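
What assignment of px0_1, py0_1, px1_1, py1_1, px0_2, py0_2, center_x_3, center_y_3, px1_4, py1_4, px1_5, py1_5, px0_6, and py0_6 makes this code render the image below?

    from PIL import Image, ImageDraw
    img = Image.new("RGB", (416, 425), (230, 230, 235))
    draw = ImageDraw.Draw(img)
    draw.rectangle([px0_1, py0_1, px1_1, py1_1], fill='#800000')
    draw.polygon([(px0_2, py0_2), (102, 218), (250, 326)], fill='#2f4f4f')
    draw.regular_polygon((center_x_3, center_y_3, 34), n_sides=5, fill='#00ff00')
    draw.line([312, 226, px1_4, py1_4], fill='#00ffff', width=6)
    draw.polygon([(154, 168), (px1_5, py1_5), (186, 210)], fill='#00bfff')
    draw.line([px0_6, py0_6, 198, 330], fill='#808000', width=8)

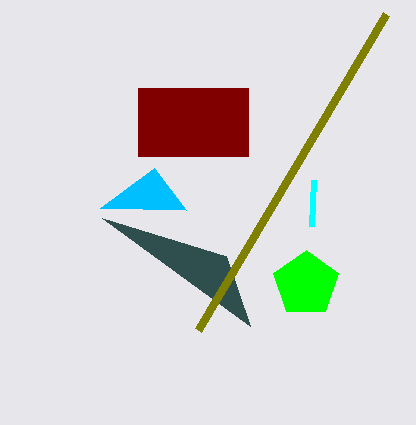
px0_1 = 138; py0_1 = 88; px1_1 = 248; py1_1 = 156; px0_2 = 226; py0_2 = 256; center_x_3 = 306; center_y_3 = 284; px1_4 = 314; py1_4 = 180; px1_5 = 100; py1_5 = 208; px0_6 = 386; py0_6 = 14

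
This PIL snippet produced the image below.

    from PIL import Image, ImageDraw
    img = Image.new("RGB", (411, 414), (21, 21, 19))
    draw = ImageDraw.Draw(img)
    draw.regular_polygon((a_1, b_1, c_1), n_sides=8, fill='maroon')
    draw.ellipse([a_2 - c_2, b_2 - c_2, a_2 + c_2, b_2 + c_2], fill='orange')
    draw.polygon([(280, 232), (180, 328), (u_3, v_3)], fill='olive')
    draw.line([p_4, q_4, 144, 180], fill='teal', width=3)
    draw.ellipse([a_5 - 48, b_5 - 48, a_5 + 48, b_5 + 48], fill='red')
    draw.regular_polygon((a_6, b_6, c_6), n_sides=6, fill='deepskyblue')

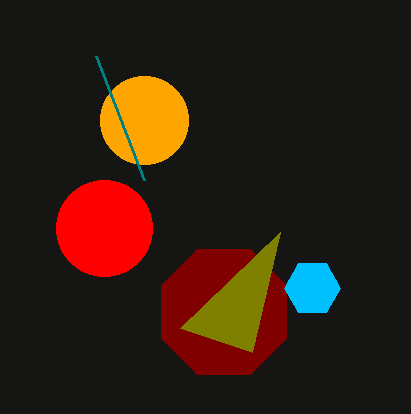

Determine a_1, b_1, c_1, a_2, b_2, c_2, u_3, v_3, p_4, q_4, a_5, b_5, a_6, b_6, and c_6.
a_1 = 224; b_1 = 312; c_1 = 68; a_2 = 144; b_2 = 120; c_2 = 44; u_3 = 252; v_3 = 352; p_4 = 96; q_4 = 56; a_5 = 104; b_5 = 228; a_6 = 312; b_6 = 288; c_6 = 28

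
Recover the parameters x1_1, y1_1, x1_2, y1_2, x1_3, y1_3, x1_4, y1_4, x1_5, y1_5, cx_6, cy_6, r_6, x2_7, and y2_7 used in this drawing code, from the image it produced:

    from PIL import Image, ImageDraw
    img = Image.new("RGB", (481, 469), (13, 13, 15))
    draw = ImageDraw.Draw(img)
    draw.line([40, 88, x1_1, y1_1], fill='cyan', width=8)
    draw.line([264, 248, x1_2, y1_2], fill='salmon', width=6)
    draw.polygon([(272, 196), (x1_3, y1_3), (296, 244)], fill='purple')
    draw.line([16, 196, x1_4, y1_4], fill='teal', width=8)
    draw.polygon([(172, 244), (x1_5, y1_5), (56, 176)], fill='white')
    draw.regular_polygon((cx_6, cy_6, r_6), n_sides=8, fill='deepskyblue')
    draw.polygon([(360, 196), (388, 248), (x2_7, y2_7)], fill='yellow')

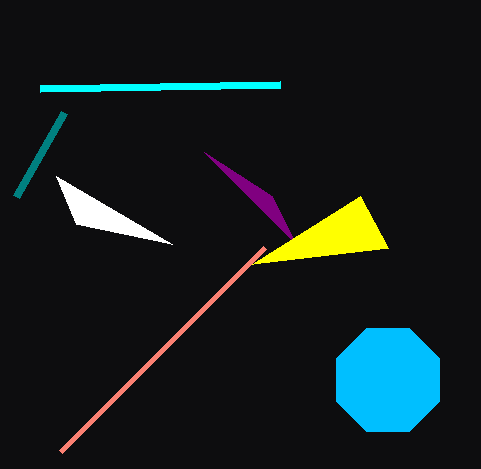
x1_1 = 280, y1_1 = 84, x1_2 = 60, y1_2 = 452, x1_3 = 204, y1_3 = 152, x1_4 = 64, y1_4 = 112, x1_5 = 76, y1_5 = 224, cx_6 = 388, cy_6 = 380, r_6 = 56, x2_7 = 252, y2_7 = 264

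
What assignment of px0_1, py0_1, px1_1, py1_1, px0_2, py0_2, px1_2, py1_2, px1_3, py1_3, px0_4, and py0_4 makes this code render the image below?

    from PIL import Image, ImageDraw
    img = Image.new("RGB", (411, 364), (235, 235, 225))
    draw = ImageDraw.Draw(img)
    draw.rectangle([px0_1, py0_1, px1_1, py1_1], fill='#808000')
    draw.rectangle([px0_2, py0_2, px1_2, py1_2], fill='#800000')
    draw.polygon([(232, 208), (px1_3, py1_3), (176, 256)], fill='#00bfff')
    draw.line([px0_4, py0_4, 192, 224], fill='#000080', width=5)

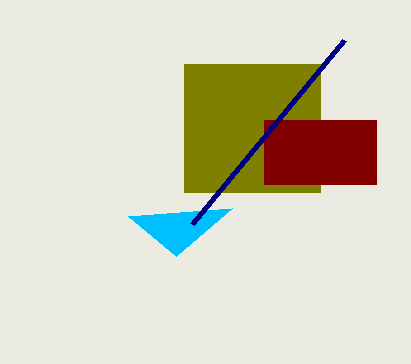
px0_1 = 184, py0_1 = 64, px1_1 = 320, py1_1 = 192, px0_2 = 264, py0_2 = 120, px1_2 = 376, py1_2 = 184, px1_3 = 128, py1_3 = 216, px0_4 = 344, py0_4 = 40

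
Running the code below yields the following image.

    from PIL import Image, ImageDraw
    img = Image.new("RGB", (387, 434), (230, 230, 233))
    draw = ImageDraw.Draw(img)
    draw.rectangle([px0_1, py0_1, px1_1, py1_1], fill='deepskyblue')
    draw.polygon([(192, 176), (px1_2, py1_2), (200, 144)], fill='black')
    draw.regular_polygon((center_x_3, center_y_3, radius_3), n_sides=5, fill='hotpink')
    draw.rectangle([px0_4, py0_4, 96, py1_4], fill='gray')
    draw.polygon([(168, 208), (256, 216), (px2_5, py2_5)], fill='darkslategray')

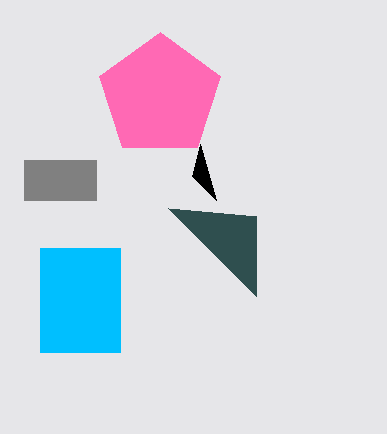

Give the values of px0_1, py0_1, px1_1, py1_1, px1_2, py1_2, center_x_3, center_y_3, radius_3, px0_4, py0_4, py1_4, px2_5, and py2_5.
px0_1 = 40, py0_1 = 248, px1_1 = 120, py1_1 = 352, px1_2 = 216, py1_2 = 200, center_x_3 = 160, center_y_3 = 96, radius_3 = 64, px0_4 = 24, py0_4 = 160, py1_4 = 200, px2_5 = 256, py2_5 = 296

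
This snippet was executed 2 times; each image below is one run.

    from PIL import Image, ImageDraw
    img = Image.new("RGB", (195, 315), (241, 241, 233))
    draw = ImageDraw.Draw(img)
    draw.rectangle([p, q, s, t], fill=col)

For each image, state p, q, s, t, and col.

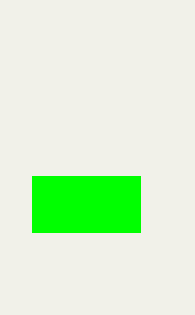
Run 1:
p = 32, q = 176, s = 140, t = 232, col = 'lime'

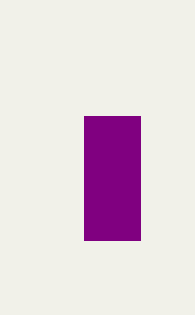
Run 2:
p = 84, q = 116, s = 140, t = 240, col = 'purple'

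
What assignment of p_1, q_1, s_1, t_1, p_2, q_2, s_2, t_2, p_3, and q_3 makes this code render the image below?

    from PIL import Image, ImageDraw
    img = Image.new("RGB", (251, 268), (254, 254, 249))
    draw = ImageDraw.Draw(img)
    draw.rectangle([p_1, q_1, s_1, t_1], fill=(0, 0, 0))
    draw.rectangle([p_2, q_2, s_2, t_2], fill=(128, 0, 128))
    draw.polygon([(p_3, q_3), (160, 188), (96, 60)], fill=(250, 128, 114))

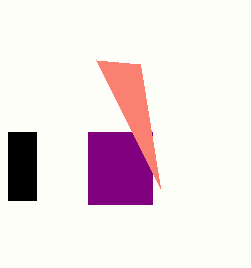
p_1 = 8, q_1 = 132, s_1 = 36, t_1 = 200, p_2 = 88, q_2 = 132, s_2 = 152, t_2 = 204, p_3 = 140, q_3 = 64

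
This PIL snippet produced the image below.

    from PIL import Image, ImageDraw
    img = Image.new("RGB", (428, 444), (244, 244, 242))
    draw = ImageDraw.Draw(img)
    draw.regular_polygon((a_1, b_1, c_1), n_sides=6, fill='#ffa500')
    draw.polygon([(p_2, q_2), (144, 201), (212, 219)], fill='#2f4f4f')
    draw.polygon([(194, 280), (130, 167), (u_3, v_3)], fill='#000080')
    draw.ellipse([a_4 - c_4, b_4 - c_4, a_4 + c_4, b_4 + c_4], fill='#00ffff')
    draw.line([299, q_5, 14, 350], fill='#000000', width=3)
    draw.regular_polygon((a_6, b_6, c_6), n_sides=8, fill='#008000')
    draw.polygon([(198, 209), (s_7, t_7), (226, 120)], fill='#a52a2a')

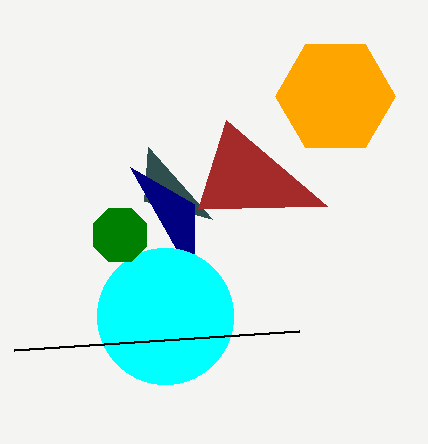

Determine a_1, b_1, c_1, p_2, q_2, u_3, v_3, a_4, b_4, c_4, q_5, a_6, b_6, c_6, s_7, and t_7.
a_1 = 335, b_1 = 96, c_1 = 60, p_2 = 148, q_2 = 147, u_3 = 194, v_3 = 204, a_4 = 165, b_4 = 316, c_4 = 68, q_5 = 331, a_6 = 120, b_6 = 235, c_6 = 29, s_7 = 327, t_7 = 206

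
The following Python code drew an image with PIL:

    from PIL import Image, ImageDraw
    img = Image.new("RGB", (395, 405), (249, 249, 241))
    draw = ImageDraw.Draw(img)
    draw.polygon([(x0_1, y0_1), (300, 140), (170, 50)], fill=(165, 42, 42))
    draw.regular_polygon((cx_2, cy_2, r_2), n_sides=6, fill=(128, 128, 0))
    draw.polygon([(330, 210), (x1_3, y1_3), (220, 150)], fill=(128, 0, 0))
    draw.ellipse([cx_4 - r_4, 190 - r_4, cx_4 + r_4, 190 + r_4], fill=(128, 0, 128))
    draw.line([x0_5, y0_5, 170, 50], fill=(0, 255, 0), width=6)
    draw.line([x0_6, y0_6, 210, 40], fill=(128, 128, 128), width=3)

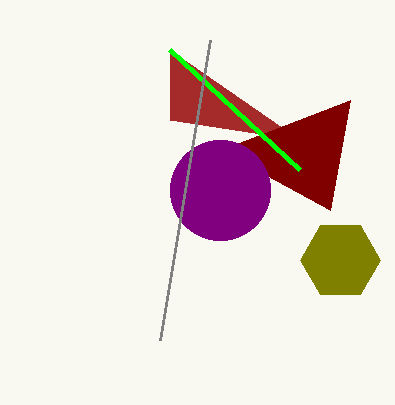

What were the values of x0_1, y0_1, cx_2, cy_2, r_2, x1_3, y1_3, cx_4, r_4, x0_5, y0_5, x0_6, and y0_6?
x0_1 = 170; y0_1 = 120; cx_2 = 340; cy_2 = 260; r_2 = 40; x1_3 = 350; y1_3 = 100; cx_4 = 220; r_4 = 50; x0_5 = 300; y0_5 = 170; x0_6 = 160; y0_6 = 340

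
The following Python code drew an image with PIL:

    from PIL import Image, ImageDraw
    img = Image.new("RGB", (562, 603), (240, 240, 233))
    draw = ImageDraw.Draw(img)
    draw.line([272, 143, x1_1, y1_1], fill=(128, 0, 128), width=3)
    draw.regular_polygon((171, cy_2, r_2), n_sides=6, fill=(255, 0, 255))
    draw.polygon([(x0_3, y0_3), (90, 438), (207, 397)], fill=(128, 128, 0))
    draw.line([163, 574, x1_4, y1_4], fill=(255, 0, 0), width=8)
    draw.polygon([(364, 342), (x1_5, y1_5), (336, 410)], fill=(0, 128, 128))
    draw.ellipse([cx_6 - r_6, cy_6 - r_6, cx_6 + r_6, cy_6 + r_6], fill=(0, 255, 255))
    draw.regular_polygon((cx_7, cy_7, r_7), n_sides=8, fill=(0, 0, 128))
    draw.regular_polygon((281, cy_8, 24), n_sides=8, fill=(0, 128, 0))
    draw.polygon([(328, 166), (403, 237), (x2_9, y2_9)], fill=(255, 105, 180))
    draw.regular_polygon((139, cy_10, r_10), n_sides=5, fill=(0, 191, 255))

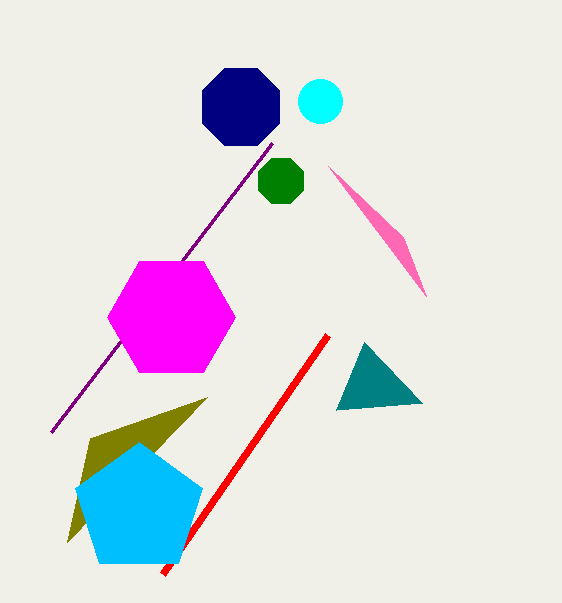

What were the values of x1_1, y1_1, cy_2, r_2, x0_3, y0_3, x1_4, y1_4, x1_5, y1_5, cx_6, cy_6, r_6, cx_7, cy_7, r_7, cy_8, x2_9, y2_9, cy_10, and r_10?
x1_1 = 51; y1_1 = 432; cy_2 = 317; r_2 = 64; x0_3 = 67; y0_3 = 542; x1_4 = 328; y1_4 = 335; x1_5 = 422; y1_5 = 403; cx_6 = 320; cy_6 = 101; r_6 = 22; cx_7 = 241; cy_7 = 107; r_7 = 42; cy_8 = 181; x2_9 = 426; y2_9 = 296; cy_10 = 509; r_10 = 67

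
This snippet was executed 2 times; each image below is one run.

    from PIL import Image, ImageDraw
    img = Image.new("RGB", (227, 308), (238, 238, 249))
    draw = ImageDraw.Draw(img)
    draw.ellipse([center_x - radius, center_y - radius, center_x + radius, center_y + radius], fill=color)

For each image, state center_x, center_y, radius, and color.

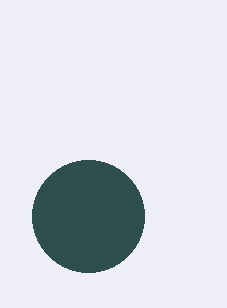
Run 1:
center_x = 88; center_y = 216; radius = 56; color = 'darkslategray'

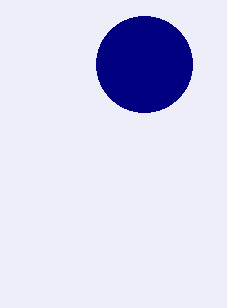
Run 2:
center_x = 144, center_y = 64, radius = 48, color = 'navy'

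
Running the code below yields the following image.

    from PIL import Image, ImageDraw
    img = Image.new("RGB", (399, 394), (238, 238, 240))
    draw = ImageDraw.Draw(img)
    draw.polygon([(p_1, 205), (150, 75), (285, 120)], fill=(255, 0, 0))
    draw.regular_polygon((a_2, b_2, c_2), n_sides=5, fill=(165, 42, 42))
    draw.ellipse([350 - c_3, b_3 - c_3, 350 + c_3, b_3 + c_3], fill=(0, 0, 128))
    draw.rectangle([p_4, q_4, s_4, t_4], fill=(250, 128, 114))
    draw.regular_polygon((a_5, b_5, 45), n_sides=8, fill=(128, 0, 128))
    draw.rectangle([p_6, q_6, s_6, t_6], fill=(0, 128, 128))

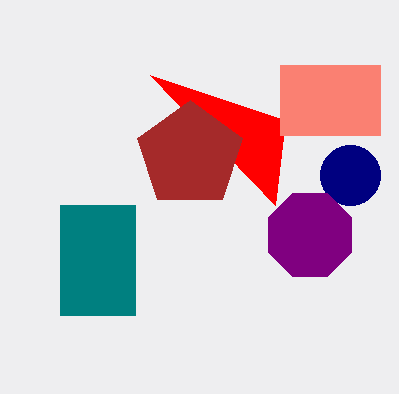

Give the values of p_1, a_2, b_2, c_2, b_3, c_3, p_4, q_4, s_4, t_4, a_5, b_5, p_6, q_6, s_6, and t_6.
p_1 = 275
a_2 = 190
b_2 = 155
c_2 = 55
b_3 = 175
c_3 = 30
p_4 = 280
q_4 = 65
s_4 = 380
t_4 = 135
a_5 = 310
b_5 = 235
p_6 = 60
q_6 = 205
s_6 = 135
t_6 = 315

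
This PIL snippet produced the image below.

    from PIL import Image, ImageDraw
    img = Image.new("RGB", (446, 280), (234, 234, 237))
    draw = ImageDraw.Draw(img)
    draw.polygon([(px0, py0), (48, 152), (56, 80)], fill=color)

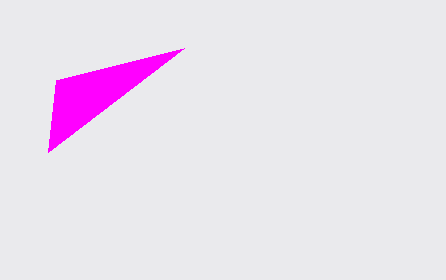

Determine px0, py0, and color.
px0 = 184
py0 = 48
color = 'magenta'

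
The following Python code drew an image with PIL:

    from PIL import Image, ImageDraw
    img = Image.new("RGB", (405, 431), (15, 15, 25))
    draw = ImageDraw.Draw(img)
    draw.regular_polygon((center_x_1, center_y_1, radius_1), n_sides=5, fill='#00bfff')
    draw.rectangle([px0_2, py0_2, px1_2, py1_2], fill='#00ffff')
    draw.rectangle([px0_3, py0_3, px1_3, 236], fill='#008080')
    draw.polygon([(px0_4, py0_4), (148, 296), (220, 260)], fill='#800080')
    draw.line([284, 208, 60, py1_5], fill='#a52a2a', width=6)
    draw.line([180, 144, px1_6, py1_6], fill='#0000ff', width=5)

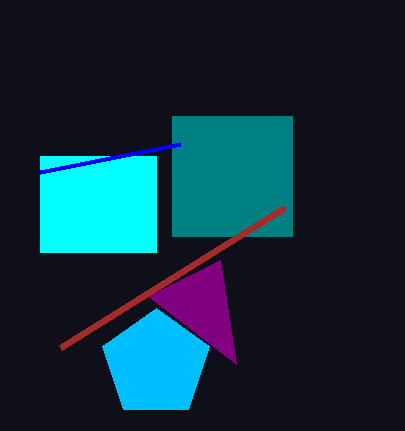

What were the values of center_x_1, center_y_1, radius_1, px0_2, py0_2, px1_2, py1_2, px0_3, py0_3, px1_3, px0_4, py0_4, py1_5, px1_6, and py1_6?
center_x_1 = 156
center_y_1 = 364
radius_1 = 56
px0_2 = 40
py0_2 = 156
px1_2 = 156
py1_2 = 252
px0_3 = 172
py0_3 = 116
px1_3 = 292
px0_4 = 236
py0_4 = 364
py1_5 = 348
px1_6 = 40
py1_6 = 172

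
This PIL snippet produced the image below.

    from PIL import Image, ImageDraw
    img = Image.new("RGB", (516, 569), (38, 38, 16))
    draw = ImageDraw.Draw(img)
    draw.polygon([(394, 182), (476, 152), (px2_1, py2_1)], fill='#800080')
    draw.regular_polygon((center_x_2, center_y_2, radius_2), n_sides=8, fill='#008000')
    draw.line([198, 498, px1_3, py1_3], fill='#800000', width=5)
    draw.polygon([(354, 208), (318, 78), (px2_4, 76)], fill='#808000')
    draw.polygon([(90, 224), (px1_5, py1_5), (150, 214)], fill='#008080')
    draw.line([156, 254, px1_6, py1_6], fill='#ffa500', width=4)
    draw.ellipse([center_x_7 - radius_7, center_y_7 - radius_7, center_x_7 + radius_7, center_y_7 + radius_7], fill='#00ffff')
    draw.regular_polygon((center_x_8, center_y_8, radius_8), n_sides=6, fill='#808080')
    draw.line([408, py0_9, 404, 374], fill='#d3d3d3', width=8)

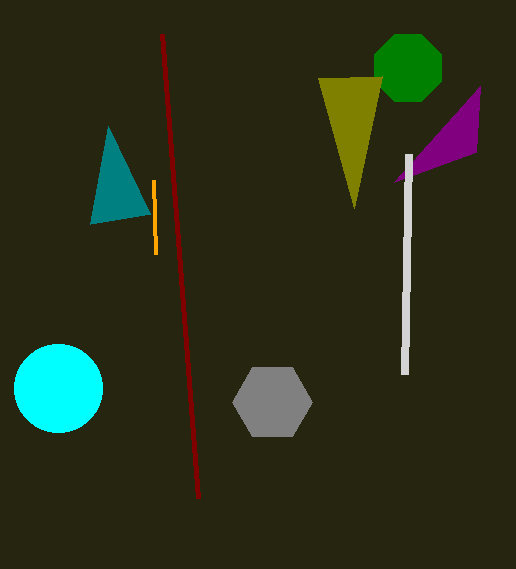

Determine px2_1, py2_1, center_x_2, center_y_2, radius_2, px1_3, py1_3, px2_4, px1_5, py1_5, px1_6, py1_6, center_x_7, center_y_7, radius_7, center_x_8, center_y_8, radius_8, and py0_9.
px2_1 = 480, py2_1 = 86, center_x_2 = 408, center_y_2 = 68, radius_2 = 36, px1_3 = 162, py1_3 = 34, px2_4 = 382, px1_5 = 108, py1_5 = 126, px1_6 = 154, py1_6 = 180, center_x_7 = 58, center_y_7 = 388, radius_7 = 44, center_x_8 = 272, center_y_8 = 402, radius_8 = 40, py0_9 = 154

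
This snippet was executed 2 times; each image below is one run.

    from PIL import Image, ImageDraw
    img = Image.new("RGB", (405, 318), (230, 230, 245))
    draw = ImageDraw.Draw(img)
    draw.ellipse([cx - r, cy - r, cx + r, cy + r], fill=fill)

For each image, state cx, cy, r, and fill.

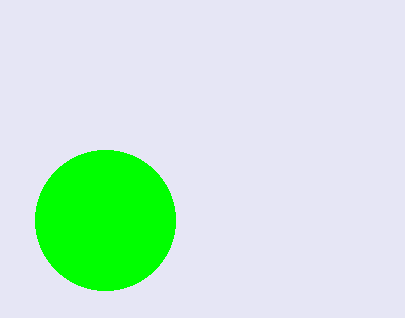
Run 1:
cx = 105
cy = 220
r = 70
fill = 'lime'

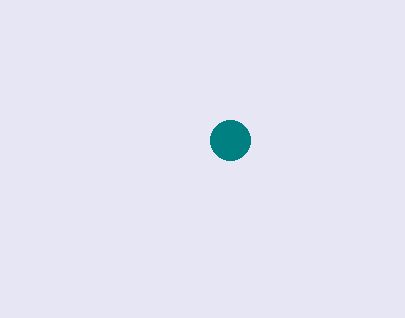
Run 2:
cx = 230, cy = 140, r = 20, fill = 'teal'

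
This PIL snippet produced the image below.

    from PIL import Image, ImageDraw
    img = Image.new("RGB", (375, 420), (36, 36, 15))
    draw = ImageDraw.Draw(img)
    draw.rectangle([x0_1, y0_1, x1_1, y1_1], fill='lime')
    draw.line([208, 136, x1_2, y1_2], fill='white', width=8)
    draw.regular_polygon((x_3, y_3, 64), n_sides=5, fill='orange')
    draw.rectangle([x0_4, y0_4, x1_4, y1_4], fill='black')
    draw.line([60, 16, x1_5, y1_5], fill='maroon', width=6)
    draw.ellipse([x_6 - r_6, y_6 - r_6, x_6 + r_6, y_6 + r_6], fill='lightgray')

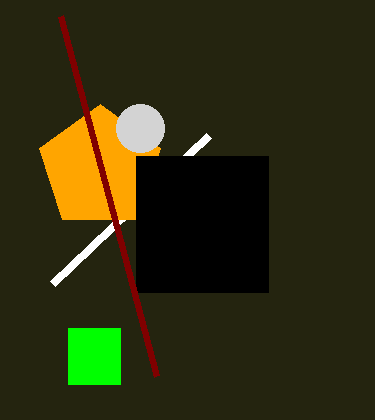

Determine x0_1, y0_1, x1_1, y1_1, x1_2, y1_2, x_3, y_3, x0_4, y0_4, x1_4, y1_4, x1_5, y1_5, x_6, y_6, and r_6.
x0_1 = 68, y0_1 = 328, x1_1 = 120, y1_1 = 384, x1_2 = 52, y1_2 = 284, x_3 = 100, y_3 = 168, x0_4 = 136, y0_4 = 156, x1_4 = 268, y1_4 = 292, x1_5 = 156, y1_5 = 376, x_6 = 140, y_6 = 128, r_6 = 24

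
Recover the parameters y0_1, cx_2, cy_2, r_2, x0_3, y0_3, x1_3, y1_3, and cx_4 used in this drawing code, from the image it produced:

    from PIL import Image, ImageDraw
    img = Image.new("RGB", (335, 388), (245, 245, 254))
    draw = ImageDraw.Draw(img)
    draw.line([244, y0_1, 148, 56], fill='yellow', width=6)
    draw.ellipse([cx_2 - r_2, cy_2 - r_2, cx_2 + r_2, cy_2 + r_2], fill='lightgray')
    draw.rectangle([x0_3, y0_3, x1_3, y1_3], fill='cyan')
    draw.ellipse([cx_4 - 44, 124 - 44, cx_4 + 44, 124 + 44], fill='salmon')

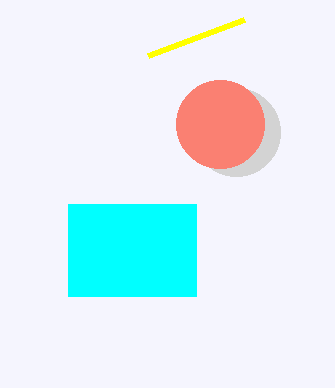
y0_1 = 20
cx_2 = 236
cy_2 = 132
r_2 = 44
x0_3 = 68
y0_3 = 204
x1_3 = 196
y1_3 = 296
cx_4 = 220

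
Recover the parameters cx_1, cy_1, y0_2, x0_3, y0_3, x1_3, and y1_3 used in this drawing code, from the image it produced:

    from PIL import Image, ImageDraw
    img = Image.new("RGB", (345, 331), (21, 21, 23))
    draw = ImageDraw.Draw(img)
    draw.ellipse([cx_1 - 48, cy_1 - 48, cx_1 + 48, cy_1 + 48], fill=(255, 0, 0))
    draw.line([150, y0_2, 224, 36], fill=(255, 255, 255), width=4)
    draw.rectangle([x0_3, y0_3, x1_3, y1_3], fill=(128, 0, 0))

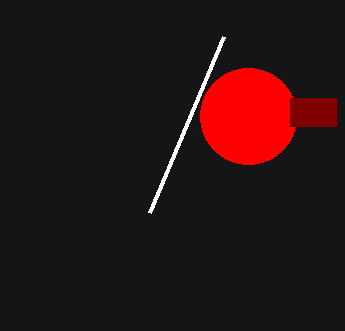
cx_1 = 248
cy_1 = 116
y0_2 = 212
x0_3 = 290
y0_3 = 98
x1_3 = 336
y1_3 = 126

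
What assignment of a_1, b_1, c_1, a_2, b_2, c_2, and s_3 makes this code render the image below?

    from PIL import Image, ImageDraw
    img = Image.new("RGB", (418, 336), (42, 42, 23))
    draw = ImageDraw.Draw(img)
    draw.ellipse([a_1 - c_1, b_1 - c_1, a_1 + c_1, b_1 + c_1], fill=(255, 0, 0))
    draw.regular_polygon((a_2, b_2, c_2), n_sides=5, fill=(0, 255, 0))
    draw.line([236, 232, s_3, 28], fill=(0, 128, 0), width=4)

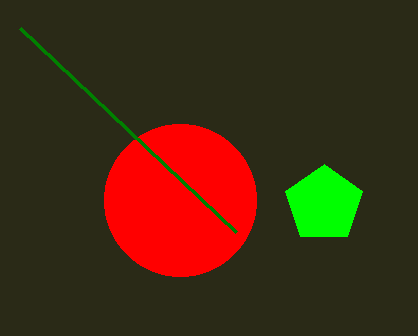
a_1 = 180
b_1 = 200
c_1 = 76
a_2 = 324
b_2 = 204
c_2 = 40
s_3 = 20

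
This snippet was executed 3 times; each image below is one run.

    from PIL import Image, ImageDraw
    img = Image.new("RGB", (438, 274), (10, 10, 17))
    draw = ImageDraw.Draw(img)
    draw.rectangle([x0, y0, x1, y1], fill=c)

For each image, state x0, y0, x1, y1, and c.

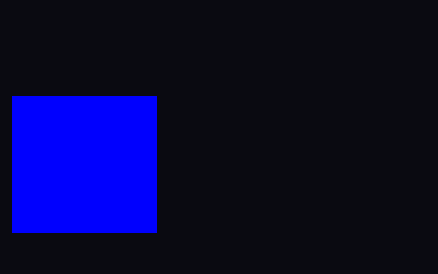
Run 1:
x0 = 12
y0 = 96
x1 = 156
y1 = 232
c = 'blue'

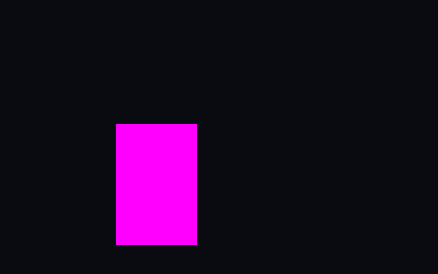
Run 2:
x0 = 116, y0 = 124, x1 = 196, y1 = 244, c = 'magenta'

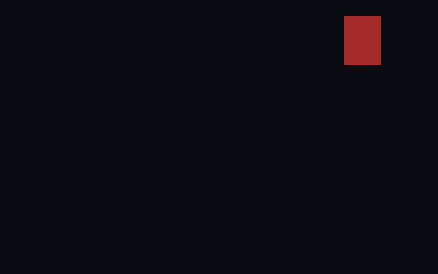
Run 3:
x0 = 344, y0 = 16, x1 = 380, y1 = 64, c = 'brown'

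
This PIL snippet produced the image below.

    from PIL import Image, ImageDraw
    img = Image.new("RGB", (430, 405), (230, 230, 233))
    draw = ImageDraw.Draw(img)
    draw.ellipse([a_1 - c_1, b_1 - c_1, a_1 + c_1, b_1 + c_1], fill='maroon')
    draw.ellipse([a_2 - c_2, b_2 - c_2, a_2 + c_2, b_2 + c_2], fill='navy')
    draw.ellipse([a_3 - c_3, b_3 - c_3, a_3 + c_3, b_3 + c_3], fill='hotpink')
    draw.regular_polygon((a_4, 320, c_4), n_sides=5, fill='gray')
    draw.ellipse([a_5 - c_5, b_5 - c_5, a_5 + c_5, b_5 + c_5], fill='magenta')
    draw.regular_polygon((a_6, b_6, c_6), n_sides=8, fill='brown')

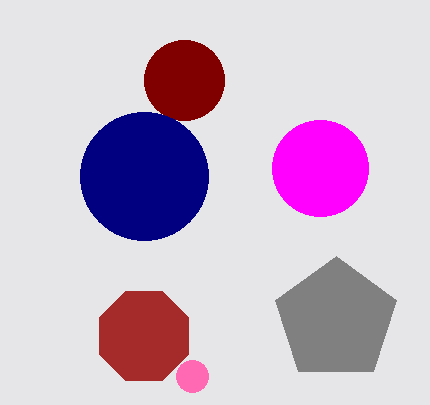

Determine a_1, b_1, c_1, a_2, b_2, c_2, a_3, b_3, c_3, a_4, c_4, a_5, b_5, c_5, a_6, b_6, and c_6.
a_1 = 184, b_1 = 80, c_1 = 40, a_2 = 144, b_2 = 176, c_2 = 64, a_3 = 192, b_3 = 376, c_3 = 16, a_4 = 336, c_4 = 64, a_5 = 320, b_5 = 168, c_5 = 48, a_6 = 144, b_6 = 336, c_6 = 48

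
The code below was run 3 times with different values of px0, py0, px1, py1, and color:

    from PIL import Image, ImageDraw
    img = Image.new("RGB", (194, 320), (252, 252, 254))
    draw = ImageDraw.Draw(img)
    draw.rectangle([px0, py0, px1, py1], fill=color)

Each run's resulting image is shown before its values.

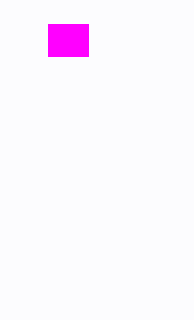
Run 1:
px0 = 48
py0 = 24
px1 = 88
py1 = 56
color = 'magenta'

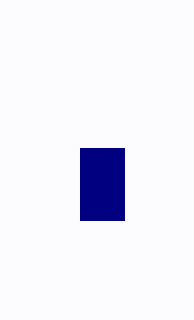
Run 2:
px0 = 80; py0 = 148; px1 = 124; py1 = 220; color = 'navy'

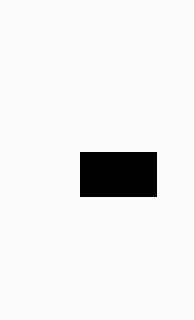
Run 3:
px0 = 80, py0 = 152, px1 = 156, py1 = 196, color = 'black'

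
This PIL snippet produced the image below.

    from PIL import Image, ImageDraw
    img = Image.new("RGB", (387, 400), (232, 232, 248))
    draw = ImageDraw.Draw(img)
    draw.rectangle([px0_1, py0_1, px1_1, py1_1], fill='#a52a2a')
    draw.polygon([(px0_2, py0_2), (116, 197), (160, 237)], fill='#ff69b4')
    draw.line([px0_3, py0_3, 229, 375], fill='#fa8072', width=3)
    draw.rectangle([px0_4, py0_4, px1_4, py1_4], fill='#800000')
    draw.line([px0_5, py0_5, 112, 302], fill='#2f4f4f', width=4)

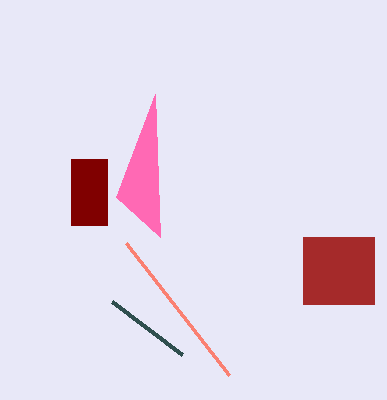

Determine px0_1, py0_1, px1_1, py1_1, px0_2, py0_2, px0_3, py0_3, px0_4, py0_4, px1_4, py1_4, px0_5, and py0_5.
px0_1 = 303, py0_1 = 237, px1_1 = 374, py1_1 = 304, px0_2 = 155, py0_2 = 94, px0_3 = 126, py0_3 = 243, px0_4 = 71, py0_4 = 159, px1_4 = 107, py1_4 = 225, px0_5 = 182, py0_5 = 355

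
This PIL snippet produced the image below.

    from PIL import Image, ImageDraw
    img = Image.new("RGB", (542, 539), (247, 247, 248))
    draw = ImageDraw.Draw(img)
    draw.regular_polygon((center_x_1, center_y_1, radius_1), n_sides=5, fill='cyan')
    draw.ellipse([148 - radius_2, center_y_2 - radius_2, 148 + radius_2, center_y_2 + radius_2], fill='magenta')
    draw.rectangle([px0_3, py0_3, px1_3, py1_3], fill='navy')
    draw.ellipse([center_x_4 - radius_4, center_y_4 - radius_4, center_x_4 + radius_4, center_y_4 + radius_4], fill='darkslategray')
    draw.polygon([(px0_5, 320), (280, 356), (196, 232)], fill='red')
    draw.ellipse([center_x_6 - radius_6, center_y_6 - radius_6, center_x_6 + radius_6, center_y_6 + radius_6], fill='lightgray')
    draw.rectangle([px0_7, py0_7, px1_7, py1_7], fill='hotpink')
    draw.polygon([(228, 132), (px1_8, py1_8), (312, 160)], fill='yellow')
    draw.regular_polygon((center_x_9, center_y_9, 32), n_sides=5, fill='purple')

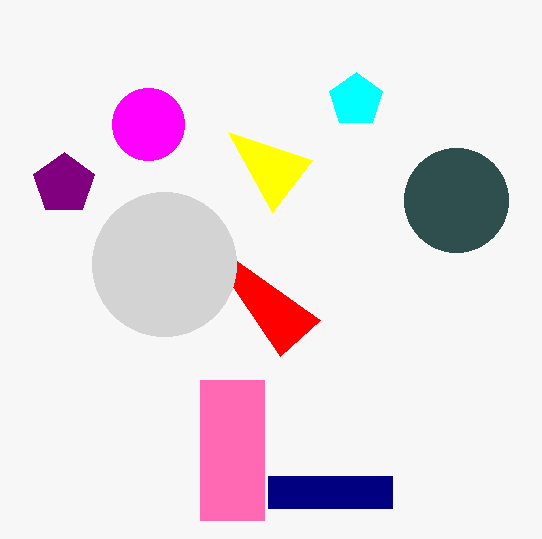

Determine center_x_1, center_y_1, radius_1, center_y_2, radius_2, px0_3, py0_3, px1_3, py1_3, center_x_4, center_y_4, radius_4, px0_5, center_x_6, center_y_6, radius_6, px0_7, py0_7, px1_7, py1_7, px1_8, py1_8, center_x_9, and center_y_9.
center_x_1 = 356
center_y_1 = 100
radius_1 = 28
center_y_2 = 124
radius_2 = 36
px0_3 = 268
py0_3 = 476
px1_3 = 392
py1_3 = 508
center_x_4 = 456
center_y_4 = 200
radius_4 = 52
px0_5 = 320
center_x_6 = 164
center_y_6 = 264
radius_6 = 72
px0_7 = 200
py0_7 = 380
px1_7 = 264
py1_7 = 520
px1_8 = 272
py1_8 = 212
center_x_9 = 64
center_y_9 = 184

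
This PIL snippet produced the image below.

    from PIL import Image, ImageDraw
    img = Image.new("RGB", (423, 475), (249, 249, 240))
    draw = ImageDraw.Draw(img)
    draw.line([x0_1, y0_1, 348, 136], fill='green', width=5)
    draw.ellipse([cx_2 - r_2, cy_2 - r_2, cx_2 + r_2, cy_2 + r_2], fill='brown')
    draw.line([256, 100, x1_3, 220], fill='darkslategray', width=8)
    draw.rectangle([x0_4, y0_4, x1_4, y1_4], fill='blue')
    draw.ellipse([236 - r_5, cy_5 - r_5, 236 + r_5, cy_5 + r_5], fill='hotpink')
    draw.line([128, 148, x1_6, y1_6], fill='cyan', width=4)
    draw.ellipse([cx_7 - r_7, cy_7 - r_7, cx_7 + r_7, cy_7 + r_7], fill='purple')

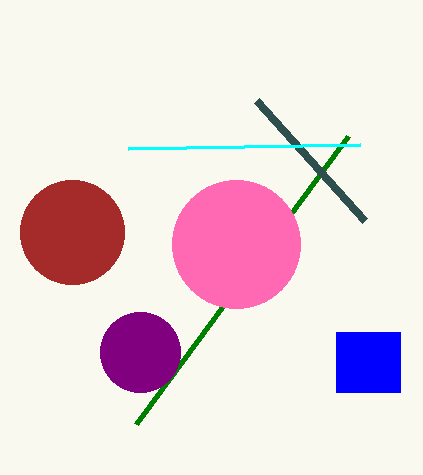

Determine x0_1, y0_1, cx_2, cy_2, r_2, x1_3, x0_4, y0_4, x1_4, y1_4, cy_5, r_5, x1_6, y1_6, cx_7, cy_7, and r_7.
x0_1 = 136; y0_1 = 424; cx_2 = 72; cy_2 = 232; r_2 = 52; x1_3 = 364; x0_4 = 336; y0_4 = 332; x1_4 = 400; y1_4 = 392; cy_5 = 244; r_5 = 64; x1_6 = 360; y1_6 = 144; cx_7 = 140; cy_7 = 352; r_7 = 40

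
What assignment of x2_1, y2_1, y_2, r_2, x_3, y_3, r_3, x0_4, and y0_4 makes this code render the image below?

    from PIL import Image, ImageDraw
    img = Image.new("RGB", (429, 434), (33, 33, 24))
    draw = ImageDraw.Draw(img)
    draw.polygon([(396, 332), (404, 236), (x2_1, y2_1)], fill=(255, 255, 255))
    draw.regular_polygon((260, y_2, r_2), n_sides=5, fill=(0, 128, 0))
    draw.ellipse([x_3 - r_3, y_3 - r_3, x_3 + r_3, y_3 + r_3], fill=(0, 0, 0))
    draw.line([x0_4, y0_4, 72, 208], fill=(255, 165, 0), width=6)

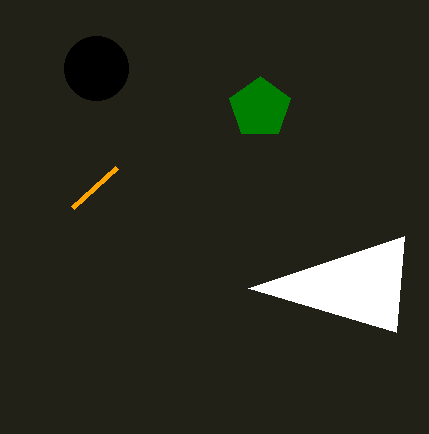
x2_1 = 248
y2_1 = 288
y_2 = 108
r_2 = 32
x_3 = 96
y_3 = 68
r_3 = 32
x0_4 = 116
y0_4 = 168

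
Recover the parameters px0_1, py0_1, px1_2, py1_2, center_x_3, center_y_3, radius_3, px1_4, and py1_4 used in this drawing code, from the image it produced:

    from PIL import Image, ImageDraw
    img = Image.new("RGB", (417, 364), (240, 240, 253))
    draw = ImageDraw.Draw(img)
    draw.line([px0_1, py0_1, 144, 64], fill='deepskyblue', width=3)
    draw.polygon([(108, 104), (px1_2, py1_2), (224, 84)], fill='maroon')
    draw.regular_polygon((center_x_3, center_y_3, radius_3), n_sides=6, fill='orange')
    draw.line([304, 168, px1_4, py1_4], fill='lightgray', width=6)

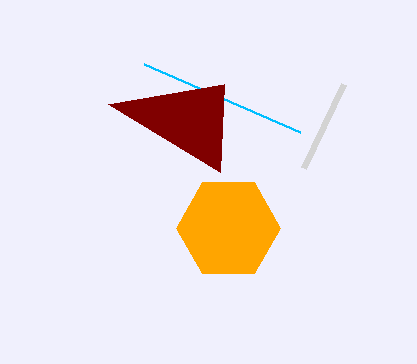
px0_1 = 300; py0_1 = 132; px1_2 = 220; py1_2 = 172; center_x_3 = 228; center_y_3 = 228; radius_3 = 52; px1_4 = 344; py1_4 = 84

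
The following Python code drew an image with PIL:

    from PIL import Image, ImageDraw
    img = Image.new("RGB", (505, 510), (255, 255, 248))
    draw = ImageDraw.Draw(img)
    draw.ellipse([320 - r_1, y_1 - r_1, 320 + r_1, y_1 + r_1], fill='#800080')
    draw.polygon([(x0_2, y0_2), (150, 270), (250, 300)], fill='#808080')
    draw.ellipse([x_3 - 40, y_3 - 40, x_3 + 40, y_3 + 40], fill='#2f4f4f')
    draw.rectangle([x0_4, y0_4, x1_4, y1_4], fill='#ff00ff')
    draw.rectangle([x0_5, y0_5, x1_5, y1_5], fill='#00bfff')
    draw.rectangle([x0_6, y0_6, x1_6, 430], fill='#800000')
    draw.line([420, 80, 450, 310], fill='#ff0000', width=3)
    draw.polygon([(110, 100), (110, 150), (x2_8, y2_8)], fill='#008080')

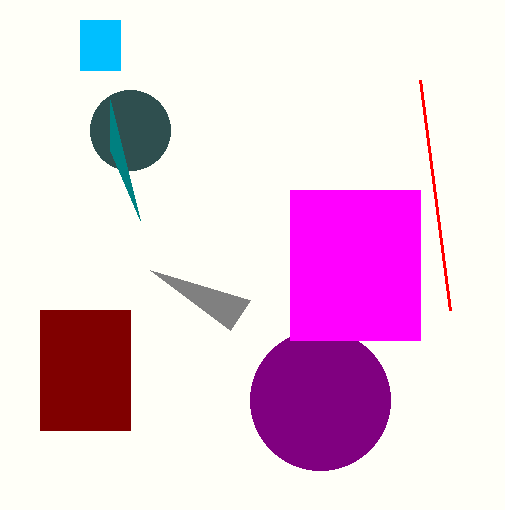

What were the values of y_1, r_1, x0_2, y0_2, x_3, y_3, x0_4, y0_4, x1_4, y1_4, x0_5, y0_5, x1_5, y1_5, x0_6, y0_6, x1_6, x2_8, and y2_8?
y_1 = 400
r_1 = 70
x0_2 = 230
y0_2 = 330
x_3 = 130
y_3 = 130
x0_4 = 290
y0_4 = 190
x1_4 = 420
y1_4 = 340
x0_5 = 80
y0_5 = 20
x1_5 = 120
y1_5 = 70
x0_6 = 40
y0_6 = 310
x1_6 = 130
x2_8 = 140
y2_8 = 220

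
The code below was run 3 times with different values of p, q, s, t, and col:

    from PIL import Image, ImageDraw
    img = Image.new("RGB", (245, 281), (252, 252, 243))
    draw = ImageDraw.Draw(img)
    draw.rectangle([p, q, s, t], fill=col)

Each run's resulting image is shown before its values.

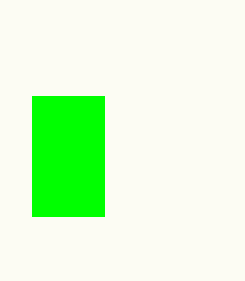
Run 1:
p = 32, q = 96, s = 104, t = 216, col = 'lime'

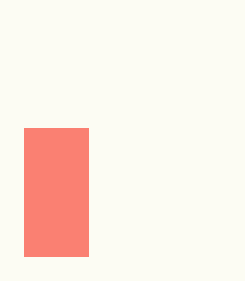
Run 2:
p = 24; q = 128; s = 88; t = 256; col = 'salmon'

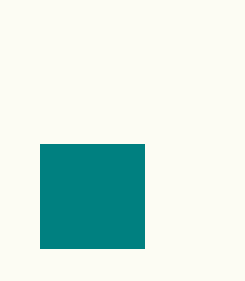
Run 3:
p = 40
q = 144
s = 144
t = 248
col = 'teal'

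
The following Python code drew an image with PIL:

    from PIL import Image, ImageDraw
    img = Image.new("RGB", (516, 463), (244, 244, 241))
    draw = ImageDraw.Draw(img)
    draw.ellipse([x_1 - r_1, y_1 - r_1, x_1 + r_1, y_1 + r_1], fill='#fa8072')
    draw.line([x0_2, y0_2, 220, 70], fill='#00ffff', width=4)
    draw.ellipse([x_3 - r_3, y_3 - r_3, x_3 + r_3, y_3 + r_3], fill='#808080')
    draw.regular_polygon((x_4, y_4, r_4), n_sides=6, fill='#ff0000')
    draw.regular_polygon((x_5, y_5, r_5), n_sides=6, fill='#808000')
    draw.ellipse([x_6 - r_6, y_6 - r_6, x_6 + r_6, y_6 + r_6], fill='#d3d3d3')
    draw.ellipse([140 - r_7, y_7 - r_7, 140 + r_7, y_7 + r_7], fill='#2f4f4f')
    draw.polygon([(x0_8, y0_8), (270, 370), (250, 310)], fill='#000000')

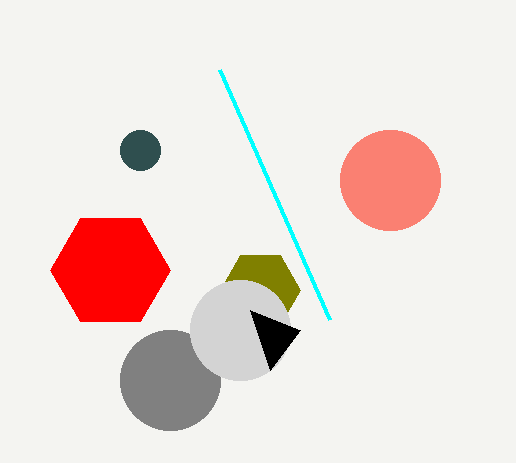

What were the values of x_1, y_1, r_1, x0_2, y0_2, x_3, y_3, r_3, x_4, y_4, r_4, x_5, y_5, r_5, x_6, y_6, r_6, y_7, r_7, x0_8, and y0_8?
x_1 = 390, y_1 = 180, r_1 = 50, x0_2 = 330, y0_2 = 320, x_3 = 170, y_3 = 380, r_3 = 50, x_4 = 110, y_4 = 270, r_4 = 60, x_5 = 260, y_5 = 290, r_5 = 40, x_6 = 240, y_6 = 330, r_6 = 50, y_7 = 150, r_7 = 20, x0_8 = 300, y0_8 = 330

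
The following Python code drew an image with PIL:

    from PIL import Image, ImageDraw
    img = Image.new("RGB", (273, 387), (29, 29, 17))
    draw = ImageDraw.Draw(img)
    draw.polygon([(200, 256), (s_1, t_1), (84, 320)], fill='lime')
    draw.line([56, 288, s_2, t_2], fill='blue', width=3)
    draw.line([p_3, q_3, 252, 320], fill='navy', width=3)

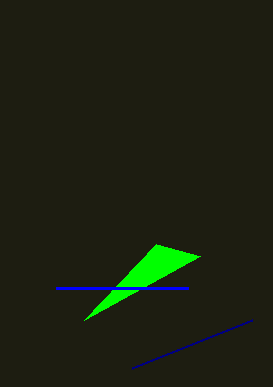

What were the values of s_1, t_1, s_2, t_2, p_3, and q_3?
s_1 = 156
t_1 = 244
s_2 = 188
t_2 = 288
p_3 = 132
q_3 = 368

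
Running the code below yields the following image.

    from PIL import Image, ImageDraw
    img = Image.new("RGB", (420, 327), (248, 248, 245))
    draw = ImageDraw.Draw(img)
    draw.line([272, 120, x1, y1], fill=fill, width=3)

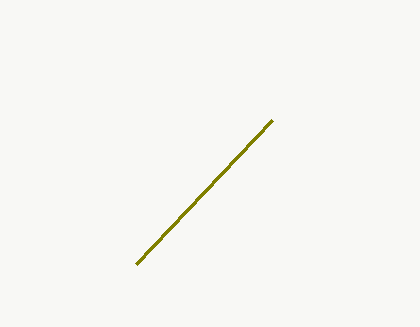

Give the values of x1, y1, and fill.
x1 = 136, y1 = 264, fill = 'olive'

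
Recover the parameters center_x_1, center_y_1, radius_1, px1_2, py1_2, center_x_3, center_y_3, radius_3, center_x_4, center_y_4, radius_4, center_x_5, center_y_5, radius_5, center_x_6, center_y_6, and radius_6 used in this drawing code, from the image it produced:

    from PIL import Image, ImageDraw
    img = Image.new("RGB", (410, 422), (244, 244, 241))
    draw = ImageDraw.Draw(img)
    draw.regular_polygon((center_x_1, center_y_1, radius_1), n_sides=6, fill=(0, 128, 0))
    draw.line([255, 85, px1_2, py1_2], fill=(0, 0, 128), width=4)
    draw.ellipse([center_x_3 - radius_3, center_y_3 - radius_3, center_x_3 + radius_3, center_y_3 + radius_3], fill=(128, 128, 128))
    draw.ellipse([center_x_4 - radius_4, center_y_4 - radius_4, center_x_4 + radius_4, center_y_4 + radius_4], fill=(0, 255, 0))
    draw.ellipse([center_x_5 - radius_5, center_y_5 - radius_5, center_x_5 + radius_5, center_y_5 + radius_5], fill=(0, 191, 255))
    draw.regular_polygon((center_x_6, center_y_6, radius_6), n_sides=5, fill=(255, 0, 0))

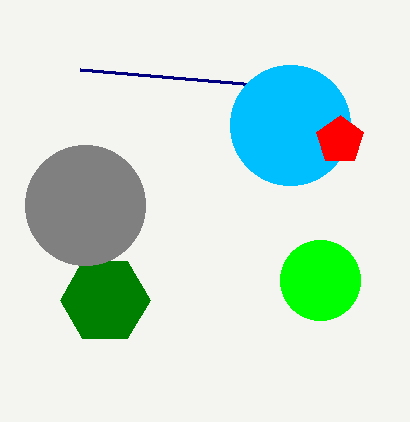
center_x_1 = 105; center_y_1 = 300; radius_1 = 45; px1_2 = 80; py1_2 = 70; center_x_3 = 85; center_y_3 = 205; radius_3 = 60; center_x_4 = 320; center_y_4 = 280; radius_4 = 40; center_x_5 = 290; center_y_5 = 125; radius_5 = 60; center_x_6 = 340; center_y_6 = 140; radius_6 = 25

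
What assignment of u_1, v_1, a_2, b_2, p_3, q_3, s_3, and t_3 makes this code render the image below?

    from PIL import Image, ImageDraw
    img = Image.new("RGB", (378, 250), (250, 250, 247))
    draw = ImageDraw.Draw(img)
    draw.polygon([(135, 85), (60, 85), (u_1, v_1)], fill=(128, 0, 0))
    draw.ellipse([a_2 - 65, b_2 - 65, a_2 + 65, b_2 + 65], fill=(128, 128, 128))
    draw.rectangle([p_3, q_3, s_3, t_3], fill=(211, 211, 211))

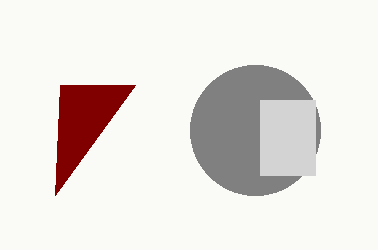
u_1 = 55
v_1 = 195
a_2 = 255
b_2 = 130
p_3 = 260
q_3 = 100
s_3 = 315
t_3 = 175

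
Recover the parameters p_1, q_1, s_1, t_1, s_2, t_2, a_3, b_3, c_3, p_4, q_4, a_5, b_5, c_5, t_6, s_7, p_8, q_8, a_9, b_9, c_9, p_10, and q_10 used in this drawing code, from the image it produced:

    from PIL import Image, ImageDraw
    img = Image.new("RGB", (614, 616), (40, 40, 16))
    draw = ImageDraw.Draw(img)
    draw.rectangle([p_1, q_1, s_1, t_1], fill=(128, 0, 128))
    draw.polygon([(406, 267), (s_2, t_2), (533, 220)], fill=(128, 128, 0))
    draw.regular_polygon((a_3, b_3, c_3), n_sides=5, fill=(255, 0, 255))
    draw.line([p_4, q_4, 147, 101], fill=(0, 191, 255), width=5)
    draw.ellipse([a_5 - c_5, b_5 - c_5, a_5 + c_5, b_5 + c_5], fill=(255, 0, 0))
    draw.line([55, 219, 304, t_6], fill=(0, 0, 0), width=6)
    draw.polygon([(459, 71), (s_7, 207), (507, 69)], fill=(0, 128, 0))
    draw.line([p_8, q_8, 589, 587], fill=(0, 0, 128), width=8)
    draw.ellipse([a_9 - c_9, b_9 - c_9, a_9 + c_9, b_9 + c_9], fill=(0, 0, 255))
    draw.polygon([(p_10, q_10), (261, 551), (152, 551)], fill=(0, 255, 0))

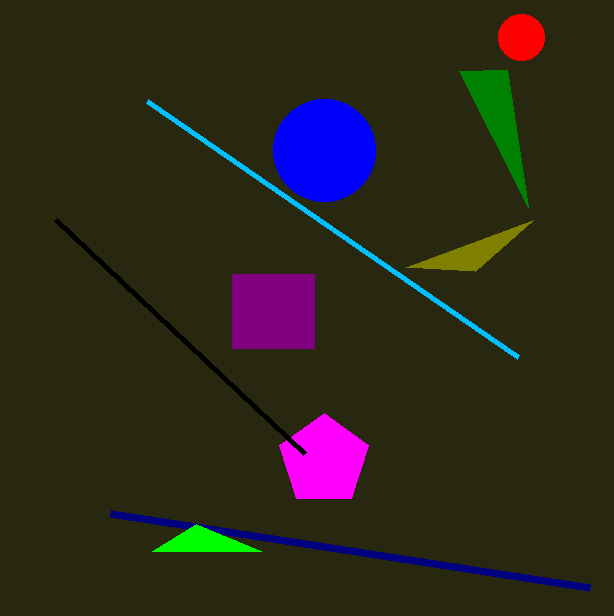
p_1 = 232; q_1 = 274; s_1 = 314; t_1 = 348; s_2 = 475; t_2 = 271; a_3 = 324; b_3 = 460; c_3 = 47; p_4 = 518; q_4 = 357; a_5 = 521; b_5 = 37; c_5 = 23; t_6 = 453; s_7 = 528; p_8 = 110; q_8 = 513; a_9 = 324; b_9 = 150; c_9 = 51; p_10 = 196; q_10 = 524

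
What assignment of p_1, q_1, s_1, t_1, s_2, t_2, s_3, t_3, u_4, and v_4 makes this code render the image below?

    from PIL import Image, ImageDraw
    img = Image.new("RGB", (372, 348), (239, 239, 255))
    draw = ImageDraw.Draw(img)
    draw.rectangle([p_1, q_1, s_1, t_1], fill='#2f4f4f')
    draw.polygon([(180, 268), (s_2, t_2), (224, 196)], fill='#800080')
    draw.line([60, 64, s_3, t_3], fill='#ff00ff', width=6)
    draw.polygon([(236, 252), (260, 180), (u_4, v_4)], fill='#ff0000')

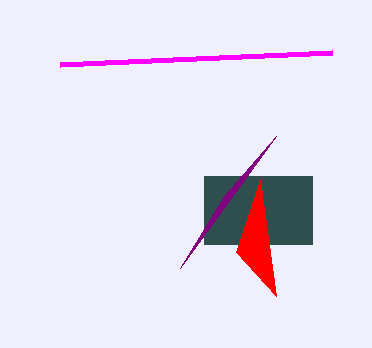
p_1 = 204, q_1 = 176, s_1 = 312, t_1 = 244, s_2 = 276, t_2 = 136, s_3 = 332, t_3 = 52, u_4 = 276, v_4 = 296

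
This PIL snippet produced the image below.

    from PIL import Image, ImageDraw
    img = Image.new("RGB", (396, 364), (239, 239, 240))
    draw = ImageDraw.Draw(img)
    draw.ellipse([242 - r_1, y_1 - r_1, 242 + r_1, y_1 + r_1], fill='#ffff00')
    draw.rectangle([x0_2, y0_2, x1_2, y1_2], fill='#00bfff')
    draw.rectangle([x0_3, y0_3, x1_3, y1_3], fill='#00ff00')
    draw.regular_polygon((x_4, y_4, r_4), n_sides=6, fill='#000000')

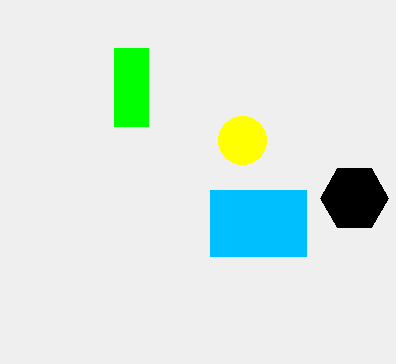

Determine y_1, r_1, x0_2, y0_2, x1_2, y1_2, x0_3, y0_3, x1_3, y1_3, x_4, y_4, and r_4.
y_1 = 140; r_1 = 24; x0_2 = 210; y0_2 = 190; x1_2 = 306; y1_2 = 256; x0_3 = 114; y0_3 = 48; x1_3 = 148; y1_3 = 126; x_4 = 354; y_4 = 198; r_4 = 34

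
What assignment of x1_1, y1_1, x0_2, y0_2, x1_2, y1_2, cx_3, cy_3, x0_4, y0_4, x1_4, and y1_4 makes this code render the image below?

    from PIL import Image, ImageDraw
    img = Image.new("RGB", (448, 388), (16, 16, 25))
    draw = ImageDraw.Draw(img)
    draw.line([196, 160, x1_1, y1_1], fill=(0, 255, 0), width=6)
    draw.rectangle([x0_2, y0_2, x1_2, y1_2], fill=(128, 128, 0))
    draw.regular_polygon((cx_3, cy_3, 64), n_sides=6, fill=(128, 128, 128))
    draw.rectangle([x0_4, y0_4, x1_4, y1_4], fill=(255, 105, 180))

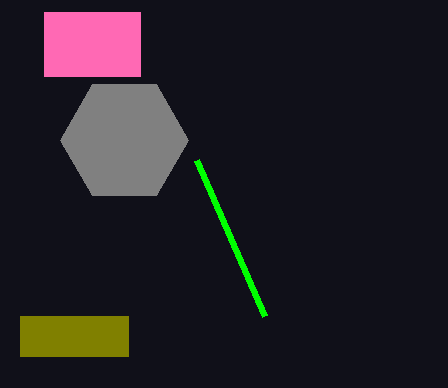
x1_1 = 264
y1_1 = 316
x0_2 = 20
y0_2 = 316
x1_2 = 128
y1_2 = 356
cx_3 = 124
cy_3 = 140
x0_4 = 44
y0_4 = 12
x1_4 = 140
y1_4 = 76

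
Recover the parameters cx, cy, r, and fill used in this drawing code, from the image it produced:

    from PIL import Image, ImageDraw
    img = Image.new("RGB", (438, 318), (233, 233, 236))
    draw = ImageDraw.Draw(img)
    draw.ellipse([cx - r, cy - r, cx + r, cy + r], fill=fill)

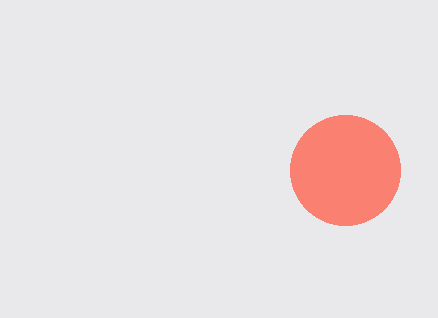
cx = 345; cy = 170; r = 55; fill = 'salmon'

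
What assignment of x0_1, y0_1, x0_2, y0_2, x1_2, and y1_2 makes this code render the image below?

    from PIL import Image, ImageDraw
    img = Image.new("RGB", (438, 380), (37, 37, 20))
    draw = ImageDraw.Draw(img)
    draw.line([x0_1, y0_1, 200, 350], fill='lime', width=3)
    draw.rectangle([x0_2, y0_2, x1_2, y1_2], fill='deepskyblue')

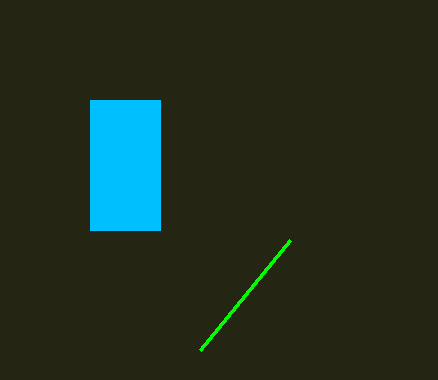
x0_1 = 290, y0_1 = 240, x0_2 = 90, y0_2 = 100, x1_2 = 160, y1_2 = 230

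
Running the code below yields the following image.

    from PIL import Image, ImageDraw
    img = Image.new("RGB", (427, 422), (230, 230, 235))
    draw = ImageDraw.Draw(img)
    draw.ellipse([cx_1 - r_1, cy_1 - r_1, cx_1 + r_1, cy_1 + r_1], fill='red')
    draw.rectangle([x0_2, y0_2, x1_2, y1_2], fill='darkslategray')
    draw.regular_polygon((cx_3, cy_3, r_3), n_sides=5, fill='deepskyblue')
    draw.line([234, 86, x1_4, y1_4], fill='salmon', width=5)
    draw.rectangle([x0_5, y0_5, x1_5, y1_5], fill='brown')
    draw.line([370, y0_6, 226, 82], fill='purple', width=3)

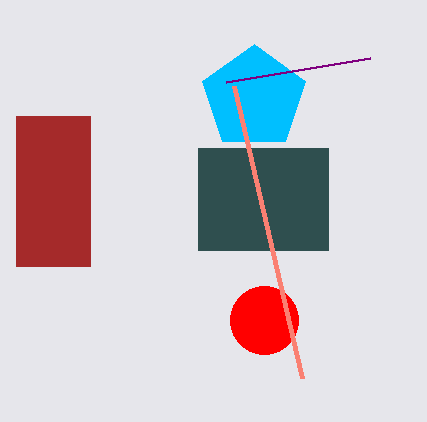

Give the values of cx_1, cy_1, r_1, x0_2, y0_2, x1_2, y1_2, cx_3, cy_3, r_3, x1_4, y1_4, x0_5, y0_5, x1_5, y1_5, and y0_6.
cx_1 = 264; cy_1 = 320; r_1 = 34; x0_2 = 198; y0_2 = 148; x1_2 = 328; y1_2 = 250; cx_3 = 254; cy_3 = 98; r_3 = 54; x1_4 = 302; y1_4 = 378; x0_5 = 16; y0_5 = 116; x1_5 = 90; y1_5 = 266; y0_6 = 58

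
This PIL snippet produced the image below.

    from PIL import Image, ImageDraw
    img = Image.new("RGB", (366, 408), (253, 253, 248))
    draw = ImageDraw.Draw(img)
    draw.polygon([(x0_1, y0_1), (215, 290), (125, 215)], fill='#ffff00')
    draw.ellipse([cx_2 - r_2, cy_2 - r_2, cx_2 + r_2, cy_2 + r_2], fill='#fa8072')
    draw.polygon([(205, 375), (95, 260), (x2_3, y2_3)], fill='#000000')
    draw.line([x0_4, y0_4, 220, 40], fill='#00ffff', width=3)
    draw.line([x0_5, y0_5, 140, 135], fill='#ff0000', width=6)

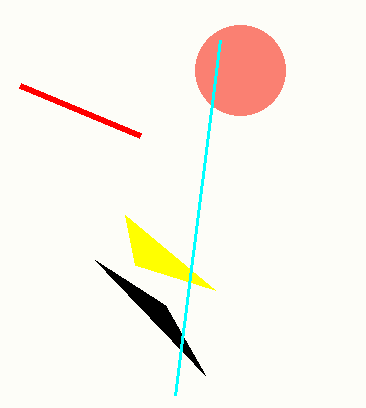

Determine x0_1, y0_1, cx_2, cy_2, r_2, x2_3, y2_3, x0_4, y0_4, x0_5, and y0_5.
x0_1 = 135
y0_1 = 265
cx_2 = 240
cy_2 = 70
r_2 = 45
x2_3 = 165
y2_3 = 305
x0_4 = 175
y0_4 = 395
x0_5 = 20
y0_5 = 85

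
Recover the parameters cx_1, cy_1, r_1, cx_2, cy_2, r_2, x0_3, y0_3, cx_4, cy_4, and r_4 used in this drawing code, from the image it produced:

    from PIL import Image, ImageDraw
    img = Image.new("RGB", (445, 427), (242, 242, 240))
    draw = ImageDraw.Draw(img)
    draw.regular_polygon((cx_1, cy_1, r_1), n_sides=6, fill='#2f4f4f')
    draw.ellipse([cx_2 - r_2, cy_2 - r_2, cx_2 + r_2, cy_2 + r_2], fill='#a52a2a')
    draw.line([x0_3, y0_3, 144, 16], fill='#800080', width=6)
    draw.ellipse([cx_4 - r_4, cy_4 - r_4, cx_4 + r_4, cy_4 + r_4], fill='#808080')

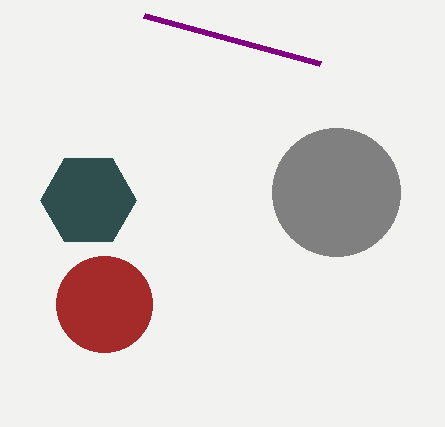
cx_1 = 88; cy_1 = 200; r_1 = 48; cx_2 = 104; cy_2 = 304; r_2 = 48; x0_3 = 320; y0_3 = 64; cx_4 = 336; cy_4 = 192; r_4 = 64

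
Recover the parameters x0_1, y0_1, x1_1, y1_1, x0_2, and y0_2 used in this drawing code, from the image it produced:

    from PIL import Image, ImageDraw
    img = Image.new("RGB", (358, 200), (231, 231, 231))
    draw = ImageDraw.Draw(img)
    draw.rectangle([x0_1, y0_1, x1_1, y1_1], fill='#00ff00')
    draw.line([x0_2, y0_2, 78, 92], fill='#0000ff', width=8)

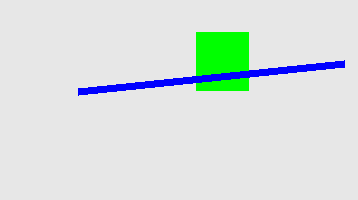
x0_1 = 196
y0_1 = 32
x1_1 = 248
y1_1 = 90
x0_2 = 344
y0_2 = 64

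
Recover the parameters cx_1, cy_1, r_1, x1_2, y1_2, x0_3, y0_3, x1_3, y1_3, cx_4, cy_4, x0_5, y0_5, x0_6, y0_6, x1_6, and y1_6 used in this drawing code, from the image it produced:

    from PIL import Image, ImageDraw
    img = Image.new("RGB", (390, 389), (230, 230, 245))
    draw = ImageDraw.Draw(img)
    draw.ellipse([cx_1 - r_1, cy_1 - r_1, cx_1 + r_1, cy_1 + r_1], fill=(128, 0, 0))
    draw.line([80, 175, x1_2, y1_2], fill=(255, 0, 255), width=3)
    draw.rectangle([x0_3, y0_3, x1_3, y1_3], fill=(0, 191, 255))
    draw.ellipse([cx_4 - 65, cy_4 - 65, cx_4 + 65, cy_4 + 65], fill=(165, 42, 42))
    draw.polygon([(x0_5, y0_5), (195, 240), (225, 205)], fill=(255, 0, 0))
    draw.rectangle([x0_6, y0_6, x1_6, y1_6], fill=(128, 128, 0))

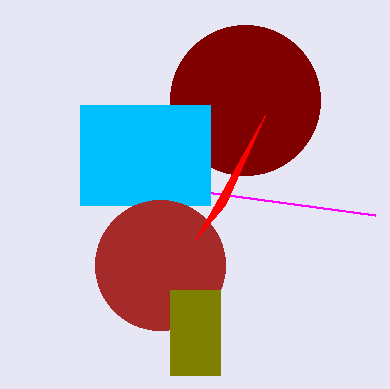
cx_1 = 245, cy_1 = 100, r_1 = 75, x1_2 = 375, y1_2 = 215, x0_3 = 80, y0_3 = 105, x1_3 = 210, y1_3 = 205, cx_4 = 160, cy_4 = 265, x0_5 = 265, y0_5 = 115, x0_6 = 170, y0_6 = 290, x1_6 = 220, y1_6 = 375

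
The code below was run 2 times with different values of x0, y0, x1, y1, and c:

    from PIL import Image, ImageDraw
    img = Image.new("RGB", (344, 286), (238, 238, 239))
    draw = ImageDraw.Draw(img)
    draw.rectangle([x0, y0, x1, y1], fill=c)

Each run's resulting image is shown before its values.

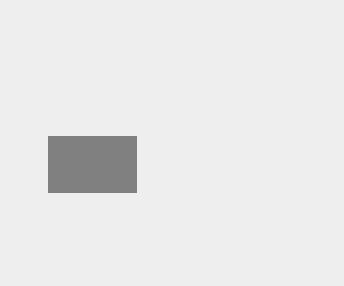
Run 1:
x0 = 48, y0 = 136, x1 = 136, y1 = 192, c = 'gray'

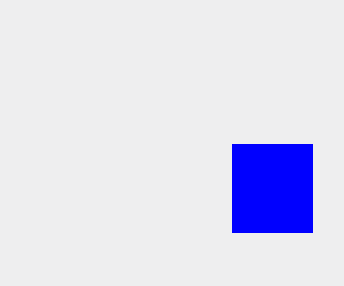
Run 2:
x0 = 232, y0 = 144, x1 = 312, y1 = 232, c = 'blue'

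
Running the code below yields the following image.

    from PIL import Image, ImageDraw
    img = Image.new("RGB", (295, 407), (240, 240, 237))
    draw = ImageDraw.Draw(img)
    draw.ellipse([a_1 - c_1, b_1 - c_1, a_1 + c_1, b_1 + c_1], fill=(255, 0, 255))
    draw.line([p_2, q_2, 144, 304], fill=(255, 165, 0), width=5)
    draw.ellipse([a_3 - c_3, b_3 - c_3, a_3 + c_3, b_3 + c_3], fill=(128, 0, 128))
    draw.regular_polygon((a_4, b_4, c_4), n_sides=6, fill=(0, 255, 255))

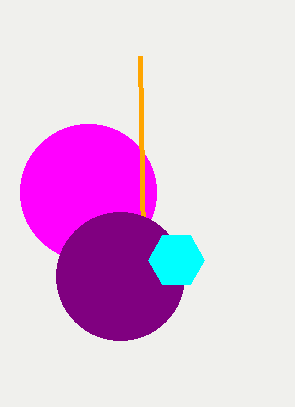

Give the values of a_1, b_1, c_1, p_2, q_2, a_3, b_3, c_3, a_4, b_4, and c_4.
a_1 = 88; b_1 = 192; c_1 = 68; p_2 = 140; q_2 = 56; a_3 = 120; b_3 = 276; c_3 = 64; a_4 = 176; b_4 = 260; c_4 = 28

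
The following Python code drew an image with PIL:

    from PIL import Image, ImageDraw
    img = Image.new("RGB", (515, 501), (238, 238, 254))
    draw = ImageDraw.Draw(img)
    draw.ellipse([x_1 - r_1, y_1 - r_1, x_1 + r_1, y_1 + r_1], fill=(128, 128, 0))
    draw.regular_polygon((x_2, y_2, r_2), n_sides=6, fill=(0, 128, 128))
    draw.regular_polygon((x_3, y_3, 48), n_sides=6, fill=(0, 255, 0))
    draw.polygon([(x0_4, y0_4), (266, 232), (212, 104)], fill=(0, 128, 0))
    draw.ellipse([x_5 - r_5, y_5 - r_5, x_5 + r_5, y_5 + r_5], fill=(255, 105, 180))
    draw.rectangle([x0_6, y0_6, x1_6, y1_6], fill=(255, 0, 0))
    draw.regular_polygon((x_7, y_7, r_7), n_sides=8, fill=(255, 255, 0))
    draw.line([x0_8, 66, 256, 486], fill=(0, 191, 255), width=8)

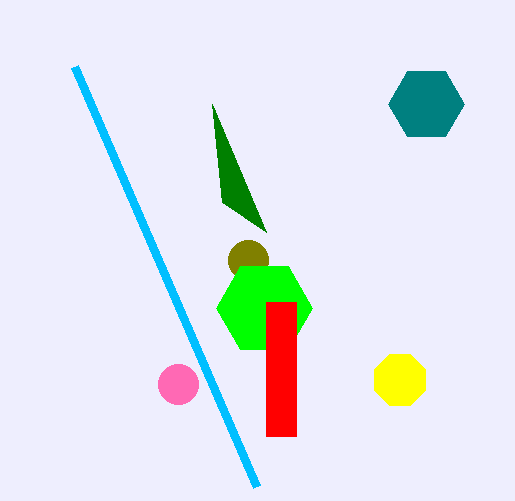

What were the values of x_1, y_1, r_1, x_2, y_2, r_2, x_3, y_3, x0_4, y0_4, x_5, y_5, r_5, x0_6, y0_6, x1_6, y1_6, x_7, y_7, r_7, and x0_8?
x_1 = 248
y_1 = 260
r_1 = 20
x_2 = 426
y_2 = 104
r_2 = 38
x_3 = 264
y_3 = 308
x0_4 = 222
y0_4 = 202
x_5 = 178
y_5 = 384
r_5 = 20
x0_6 = 266
y0_6 = 302
x1_6 = 296
y1_6 = 436
x_7 = 400
y_7 = 380
r_7 = 28
x0_8 = 74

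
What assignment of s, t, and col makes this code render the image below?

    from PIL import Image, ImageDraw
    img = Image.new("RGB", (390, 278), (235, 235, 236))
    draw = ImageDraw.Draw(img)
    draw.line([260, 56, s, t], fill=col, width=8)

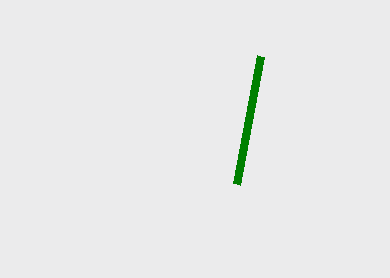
s = 236, t = 184, col = 'green'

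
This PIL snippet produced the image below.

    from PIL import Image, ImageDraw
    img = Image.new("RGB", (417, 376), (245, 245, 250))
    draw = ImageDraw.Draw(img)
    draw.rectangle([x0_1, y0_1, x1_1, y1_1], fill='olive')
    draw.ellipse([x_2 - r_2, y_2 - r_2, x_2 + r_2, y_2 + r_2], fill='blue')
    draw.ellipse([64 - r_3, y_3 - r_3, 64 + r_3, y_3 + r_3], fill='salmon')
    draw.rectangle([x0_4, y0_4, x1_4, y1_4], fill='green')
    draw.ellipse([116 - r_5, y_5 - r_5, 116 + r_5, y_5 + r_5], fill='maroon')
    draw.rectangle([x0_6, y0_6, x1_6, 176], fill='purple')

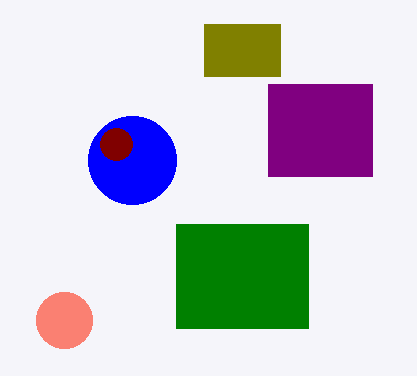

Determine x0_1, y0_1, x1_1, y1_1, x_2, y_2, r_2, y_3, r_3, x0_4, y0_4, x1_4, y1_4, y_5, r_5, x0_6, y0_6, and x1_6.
x0_1 = 204; y0_1 = 24; x1_1 = 280; y1_1 = 76; x_2 = 132; y_2 = 160; r_2 = 44; y_3 = 320; r_3 = 28; x0_4 = 176; y0_4 = 224; x1_4 = 308; y1_4 = 328; y_5 = 144; r_5 = 16; x0_6 = 268; y0_6 = 84; x1_6 = 372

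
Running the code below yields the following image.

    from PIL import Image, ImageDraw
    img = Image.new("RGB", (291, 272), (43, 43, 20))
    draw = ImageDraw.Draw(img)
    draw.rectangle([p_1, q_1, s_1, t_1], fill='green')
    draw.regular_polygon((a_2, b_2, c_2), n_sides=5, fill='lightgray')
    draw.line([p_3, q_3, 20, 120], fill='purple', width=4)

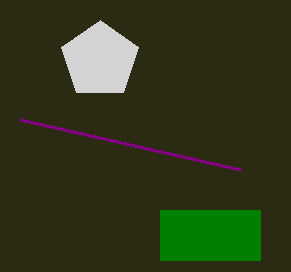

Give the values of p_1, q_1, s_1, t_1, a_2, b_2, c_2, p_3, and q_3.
p_1 = 160
q_1 = 210
s_1 = 260
t_1 = 260
a_2 = 100
b_2 = 60
c_2 = 40
p_3 = 240
q_3 = 170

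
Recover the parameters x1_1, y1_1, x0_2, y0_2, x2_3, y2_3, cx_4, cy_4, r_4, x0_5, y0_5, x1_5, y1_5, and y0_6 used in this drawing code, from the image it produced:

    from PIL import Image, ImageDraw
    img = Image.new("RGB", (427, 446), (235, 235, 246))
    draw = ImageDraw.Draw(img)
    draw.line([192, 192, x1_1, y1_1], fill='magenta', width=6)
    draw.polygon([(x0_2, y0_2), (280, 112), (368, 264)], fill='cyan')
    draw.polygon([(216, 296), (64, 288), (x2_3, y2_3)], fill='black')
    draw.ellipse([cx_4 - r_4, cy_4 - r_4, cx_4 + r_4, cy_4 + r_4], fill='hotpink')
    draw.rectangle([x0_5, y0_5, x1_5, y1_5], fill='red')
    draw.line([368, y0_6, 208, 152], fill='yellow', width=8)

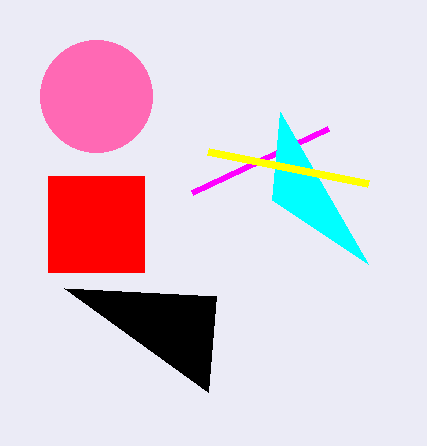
x1_1 = 328; y1_1 = 128; x0_2 = 272; y0_2 = 200; x2_3 = 208; y2_3 = 392; cx_4 = 96; cy_4 = 96; r_4 = 56; x0_5 = 48; y0_5 = 176; x1_5 = 144; y1_5 = 272; y0_6 = 184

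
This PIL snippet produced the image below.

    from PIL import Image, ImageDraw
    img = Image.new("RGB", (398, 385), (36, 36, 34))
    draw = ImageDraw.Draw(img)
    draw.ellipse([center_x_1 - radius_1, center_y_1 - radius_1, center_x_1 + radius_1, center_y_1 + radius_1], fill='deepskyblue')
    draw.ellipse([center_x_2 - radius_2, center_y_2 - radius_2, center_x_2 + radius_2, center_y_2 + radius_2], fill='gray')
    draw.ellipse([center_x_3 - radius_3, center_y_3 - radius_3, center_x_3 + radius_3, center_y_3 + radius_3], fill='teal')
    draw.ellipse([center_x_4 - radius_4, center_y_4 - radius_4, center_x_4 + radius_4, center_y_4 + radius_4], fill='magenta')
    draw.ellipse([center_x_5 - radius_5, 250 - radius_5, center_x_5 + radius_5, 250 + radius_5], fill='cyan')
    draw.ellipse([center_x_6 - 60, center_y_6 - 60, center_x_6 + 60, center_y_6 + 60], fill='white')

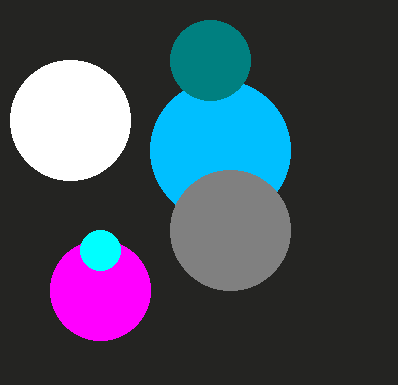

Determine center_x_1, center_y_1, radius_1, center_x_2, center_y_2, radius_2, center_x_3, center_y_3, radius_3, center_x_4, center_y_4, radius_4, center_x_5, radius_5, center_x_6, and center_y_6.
center_x_1 = 220; center_y_1 = 150; radius_1 = 70; center_x_2 = 230; center_y_2 = 230; radius_2 = 60; center_x_3 = 210; center_y_3 = 60; radius_3 = 40; center_x_4 = 100; center_y_4 = 290; radius_4 = 50; center_x_5 = 100; radius_5 = 20; center_x_6 = 70; center_y_6 = 120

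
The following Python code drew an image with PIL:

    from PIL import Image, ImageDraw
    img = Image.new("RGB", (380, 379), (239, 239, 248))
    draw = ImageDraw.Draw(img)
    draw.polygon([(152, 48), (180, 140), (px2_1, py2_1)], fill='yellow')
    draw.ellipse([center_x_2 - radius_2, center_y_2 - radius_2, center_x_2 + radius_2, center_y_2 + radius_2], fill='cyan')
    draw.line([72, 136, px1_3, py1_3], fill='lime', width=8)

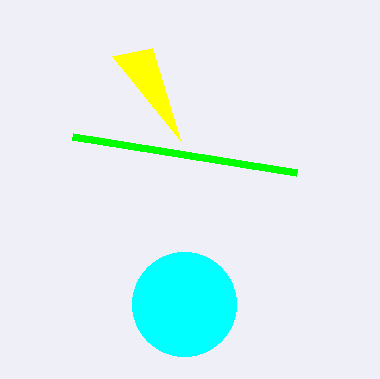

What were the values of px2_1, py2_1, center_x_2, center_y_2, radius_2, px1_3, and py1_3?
px2_1 = 112
py2_1 = 56
center_x_2 = 184
center_y_2 = 304
radius_2 = 52
px1_3 = 296
py1_3 = 172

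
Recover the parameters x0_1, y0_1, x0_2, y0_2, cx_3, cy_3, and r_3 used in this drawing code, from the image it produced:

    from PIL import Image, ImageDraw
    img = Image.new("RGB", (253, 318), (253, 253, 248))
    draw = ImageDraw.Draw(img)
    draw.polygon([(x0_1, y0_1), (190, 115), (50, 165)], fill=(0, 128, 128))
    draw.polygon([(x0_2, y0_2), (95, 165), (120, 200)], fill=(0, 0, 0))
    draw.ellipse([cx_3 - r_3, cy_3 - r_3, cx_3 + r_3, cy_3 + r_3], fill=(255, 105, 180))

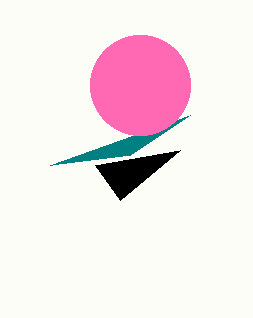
x0_1 = 130
y0_1 = 155
x0_2 = 180
y0_2 = 150
cx_3 = 140
cy_3 = 85
r_3 = 50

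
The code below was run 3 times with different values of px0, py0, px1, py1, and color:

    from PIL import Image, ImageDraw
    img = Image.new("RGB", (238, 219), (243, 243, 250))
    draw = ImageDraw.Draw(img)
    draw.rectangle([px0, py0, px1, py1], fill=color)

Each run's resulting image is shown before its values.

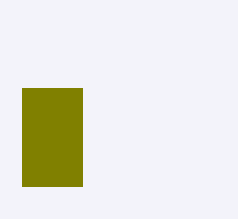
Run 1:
px0 = 22
py0 = 88
px1 = 82
py1 = 186
color = 'olive'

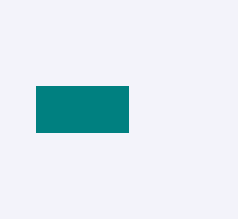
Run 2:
px0 = 36, py0 = 86, px1 = 128, py1 = 132, color = 'teal'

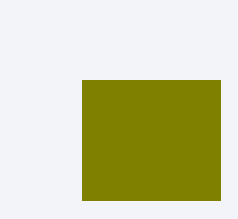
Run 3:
px0 = 82; py0 = 80; px1 = 220; py1 = 200; color = 'olive'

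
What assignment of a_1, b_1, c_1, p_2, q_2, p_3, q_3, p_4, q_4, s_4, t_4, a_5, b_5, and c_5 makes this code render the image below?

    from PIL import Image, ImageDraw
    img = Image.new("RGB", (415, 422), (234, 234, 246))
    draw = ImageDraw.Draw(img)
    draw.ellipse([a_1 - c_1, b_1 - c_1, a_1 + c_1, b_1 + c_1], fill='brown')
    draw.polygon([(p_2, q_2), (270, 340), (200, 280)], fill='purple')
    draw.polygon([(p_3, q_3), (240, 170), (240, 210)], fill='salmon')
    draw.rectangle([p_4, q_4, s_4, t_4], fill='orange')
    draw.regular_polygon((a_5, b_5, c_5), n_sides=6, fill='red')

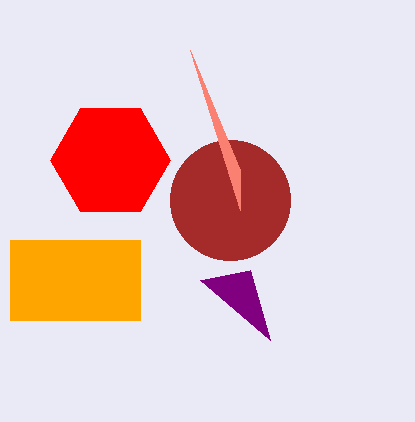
a_1 = 230; b_1 = 200; c_1 = 60; p_2 = 250; q_2 = 270; p_3 = 190; q_3 = 50; p_4 = 10; q_4 = 240; s_4 = 140; t_4 = 320; a_5 = 110; b_5 = 160; c_5 = 60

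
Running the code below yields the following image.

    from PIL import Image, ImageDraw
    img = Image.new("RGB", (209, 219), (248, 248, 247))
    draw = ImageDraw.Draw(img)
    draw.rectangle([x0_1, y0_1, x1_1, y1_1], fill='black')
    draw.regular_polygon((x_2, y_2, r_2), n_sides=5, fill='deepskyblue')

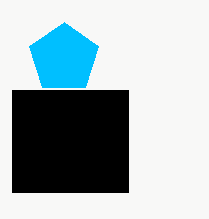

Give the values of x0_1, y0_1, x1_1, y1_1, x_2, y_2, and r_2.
x0_1 = 12, y0_1 = 90, x1_1 = 128, y1_1 = 192, x_2 = 64, y_2 = 58, r_2 = 36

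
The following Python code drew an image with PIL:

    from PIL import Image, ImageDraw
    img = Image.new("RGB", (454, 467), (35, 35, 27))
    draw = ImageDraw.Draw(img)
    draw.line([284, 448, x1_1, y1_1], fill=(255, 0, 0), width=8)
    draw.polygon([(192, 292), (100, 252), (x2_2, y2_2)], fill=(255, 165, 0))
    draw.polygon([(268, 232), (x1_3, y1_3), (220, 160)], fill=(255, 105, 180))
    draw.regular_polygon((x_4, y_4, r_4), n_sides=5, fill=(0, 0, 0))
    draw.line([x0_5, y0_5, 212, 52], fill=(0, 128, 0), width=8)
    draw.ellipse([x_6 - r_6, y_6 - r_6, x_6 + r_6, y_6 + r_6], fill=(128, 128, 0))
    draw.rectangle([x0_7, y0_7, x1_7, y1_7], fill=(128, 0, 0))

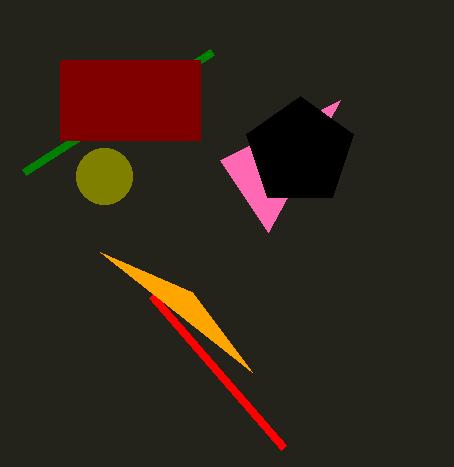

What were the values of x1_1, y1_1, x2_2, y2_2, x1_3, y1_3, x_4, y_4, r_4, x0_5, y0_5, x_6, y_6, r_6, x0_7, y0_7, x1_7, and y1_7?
x1_1 = 152
y1_1 = 296
x2_2 = 252
y2_2 = 372
x1_3 = 340
y1_3 = 100
x_4 = 300
y_4 = 152
r_4 = 56
x0_5 = 24
y0_5 = 172
x_6 = 104
y_6 = 176
r_6 = 28
x0_7 = 60
y0_7 = 60
x1_7 = 200
y1_7 = 140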